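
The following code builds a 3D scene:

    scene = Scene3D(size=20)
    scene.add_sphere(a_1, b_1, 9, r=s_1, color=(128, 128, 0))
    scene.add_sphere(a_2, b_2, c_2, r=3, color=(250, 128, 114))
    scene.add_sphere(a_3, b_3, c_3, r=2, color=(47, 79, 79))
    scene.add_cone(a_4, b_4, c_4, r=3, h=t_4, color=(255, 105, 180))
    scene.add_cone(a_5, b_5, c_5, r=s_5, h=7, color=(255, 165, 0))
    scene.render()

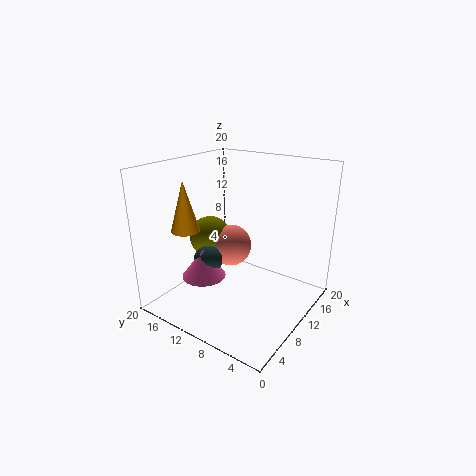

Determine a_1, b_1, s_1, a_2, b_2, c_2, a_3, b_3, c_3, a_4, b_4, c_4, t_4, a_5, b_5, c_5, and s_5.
a_1 = 10
b_1 = 15
s_1 = 3
a_2 = 11
b_2 = 12
c_2 = 8
a_3 = 7
b_3 = 13
c_3 = 7
a_4 = 6
b_4 = 13
c_4 = 5
t_4 = 4
a_5 = 6
b_5 = 16
c_5 = 11
s_5 = 2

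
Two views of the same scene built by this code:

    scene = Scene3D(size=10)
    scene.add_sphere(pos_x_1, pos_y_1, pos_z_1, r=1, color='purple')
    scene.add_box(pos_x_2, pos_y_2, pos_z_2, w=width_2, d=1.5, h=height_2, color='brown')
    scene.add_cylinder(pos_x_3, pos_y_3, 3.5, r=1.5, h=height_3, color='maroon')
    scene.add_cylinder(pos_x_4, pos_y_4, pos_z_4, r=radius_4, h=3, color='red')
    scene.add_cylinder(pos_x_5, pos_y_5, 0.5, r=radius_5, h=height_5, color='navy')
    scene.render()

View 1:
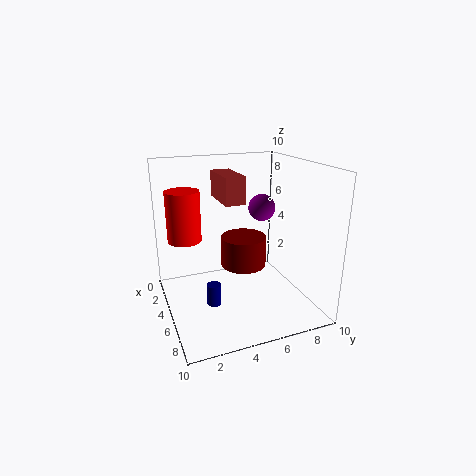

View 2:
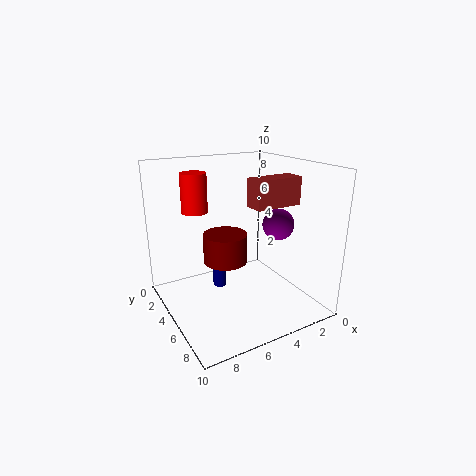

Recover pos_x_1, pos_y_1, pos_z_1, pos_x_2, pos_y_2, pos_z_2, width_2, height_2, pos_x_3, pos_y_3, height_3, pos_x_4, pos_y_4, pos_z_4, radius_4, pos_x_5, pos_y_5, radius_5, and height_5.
pos_x_1 = 3.5
pos_y_1 = 7.5
pos_z_1 = 6.5
pos_x_2 = 0.5
pos_y_2 = 4.5
pos_z_2 = 7
width_2 = 3.5
height_2 = 2
pos_x_3 = 6
pos_y_3 = 5
height_3 = 2
pos_x_4 = 6.5
pos_y_4 = 1
pos_z_4 = 6
radius_4 = 1
pos_x_5 = 5.5
pos_y_5 = 3
radius_5 = 0.5
height_5 = 1.5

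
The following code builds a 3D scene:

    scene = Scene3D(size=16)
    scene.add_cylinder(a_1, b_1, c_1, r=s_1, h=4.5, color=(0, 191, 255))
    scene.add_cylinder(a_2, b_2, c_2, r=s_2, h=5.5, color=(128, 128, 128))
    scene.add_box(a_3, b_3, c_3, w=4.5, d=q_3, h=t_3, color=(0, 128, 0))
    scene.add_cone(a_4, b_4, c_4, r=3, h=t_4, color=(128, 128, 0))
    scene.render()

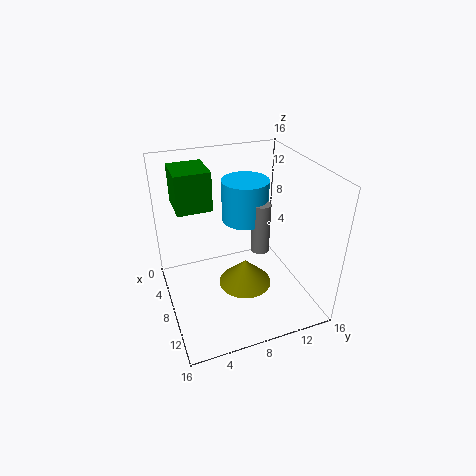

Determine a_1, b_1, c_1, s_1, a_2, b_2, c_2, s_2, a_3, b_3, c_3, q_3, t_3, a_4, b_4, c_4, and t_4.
a_1 = 7.5, b_1 = 9, c_1 = 10, s_1 = 2.5, a_2 = 9.5, b_2 = 10, c_2 = 7, s_2 = 1, a_3 = 1, b_3 = 2, c_3 = 10.5, q_3 = 4, t_3 = 4.5, a_4 = 9, b_4 = 8.5, c_4 = 2.5, t_4 = 3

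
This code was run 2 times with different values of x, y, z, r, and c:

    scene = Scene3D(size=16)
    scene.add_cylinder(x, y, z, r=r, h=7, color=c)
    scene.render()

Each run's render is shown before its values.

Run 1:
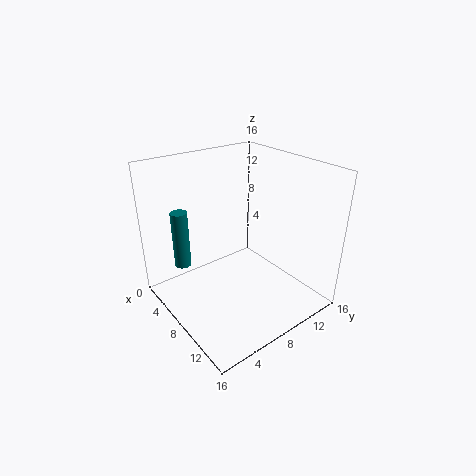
x = 2, y = 4, z = 3, r = 1, c = 'teal'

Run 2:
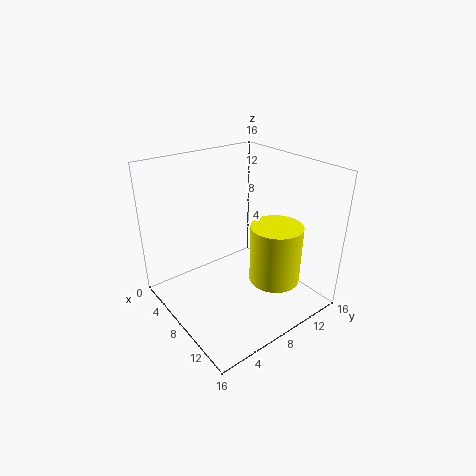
x = 10, y = 12, z = 2, r = 3, c = 'yellow'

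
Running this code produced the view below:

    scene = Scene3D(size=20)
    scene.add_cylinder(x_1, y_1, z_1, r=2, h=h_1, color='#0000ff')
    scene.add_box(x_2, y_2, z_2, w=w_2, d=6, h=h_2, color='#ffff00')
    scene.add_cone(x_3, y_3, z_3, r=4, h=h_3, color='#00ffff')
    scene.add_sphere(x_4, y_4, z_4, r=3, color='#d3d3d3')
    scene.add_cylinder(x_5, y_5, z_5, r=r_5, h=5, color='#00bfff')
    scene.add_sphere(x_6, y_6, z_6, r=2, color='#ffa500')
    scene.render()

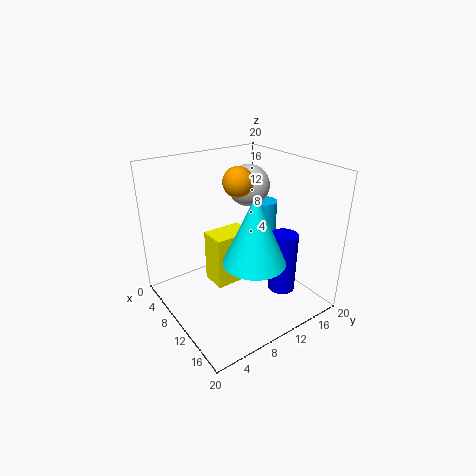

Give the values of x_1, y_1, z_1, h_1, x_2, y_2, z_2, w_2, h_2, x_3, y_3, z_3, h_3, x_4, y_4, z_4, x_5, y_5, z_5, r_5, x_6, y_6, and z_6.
x_1 = 13; y_1 = 16; z_1 = 1; h_1 = 9; x_2 = 4; y_2 = 8; z_2 = 1; w_2 = 4; h_2 = 8; x_3 = 15; y_3 = 9; z_3 = 9; h_3 = 9; x_4 = 7; y_4 = 14; z_4 = 16; x_5 = 7; y_5 = 17; z_5 = 8; r_5 = 2; x_6 = 10; y_6 = 10; z_6 = 18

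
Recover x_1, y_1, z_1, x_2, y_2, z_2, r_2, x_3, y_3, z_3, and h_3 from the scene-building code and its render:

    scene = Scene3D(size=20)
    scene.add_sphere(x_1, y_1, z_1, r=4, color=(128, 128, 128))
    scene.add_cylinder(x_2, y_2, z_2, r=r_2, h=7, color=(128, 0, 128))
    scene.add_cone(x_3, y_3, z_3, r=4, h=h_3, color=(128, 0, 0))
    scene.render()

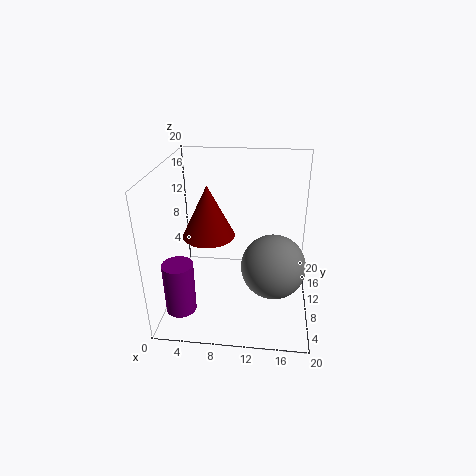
x_1 = 15, y_1 = 5, z_1 = 9, x_2 = 3, y_2 = 4, z_2 = 2, r_2 = 2, x_3 = 5, y_3 = 14, z_3 = 8, h_3 = 8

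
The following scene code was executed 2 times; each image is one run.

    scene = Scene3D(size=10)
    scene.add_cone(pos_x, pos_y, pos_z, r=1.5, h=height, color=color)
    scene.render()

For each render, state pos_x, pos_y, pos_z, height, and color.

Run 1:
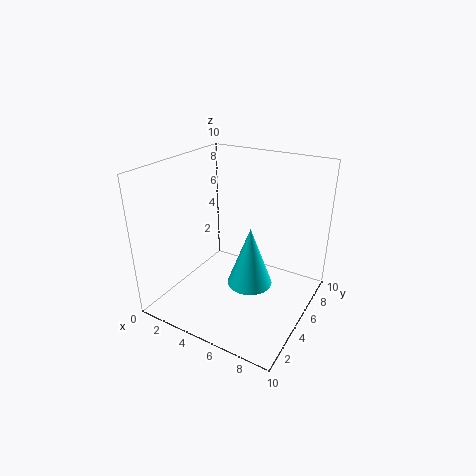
pos_x = 6.5, pos_y = 4, pos_z = 2.5, height = 4, color = 'cyan'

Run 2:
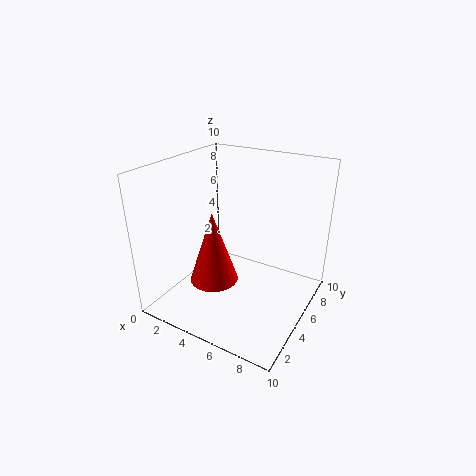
pos_x = 5, pos_y = 2, pos_z = 3.5, height = 4.5, color = 'red'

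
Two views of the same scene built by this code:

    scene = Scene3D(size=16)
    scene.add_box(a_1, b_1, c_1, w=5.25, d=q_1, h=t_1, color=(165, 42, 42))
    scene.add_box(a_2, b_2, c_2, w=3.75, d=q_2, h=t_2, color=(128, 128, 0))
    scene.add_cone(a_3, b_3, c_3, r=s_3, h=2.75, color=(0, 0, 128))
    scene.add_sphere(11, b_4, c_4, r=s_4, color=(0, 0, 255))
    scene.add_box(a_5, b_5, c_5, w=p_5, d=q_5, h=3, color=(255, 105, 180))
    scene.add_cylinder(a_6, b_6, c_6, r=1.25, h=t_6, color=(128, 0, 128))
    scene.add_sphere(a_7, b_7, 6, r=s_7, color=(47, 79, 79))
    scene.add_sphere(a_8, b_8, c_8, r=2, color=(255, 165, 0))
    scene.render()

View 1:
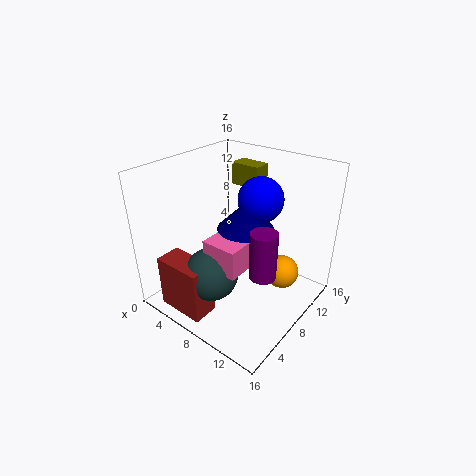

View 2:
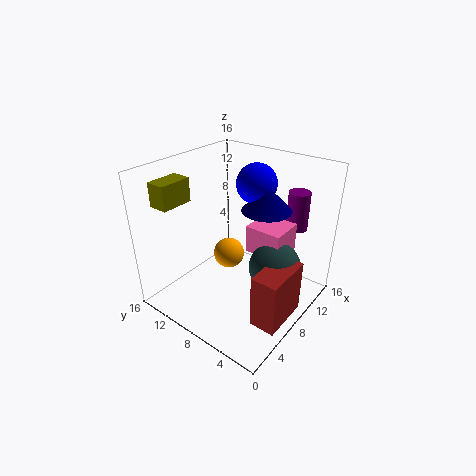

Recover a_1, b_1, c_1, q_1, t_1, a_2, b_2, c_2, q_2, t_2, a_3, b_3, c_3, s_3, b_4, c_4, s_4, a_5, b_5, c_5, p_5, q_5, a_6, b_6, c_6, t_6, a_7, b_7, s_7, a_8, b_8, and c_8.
a_1 = 3.5
b_1 = 0.25
c_1 = 1.75
q_1 = 2.75
t_1 = 5.75
a_2 = 2.75
b_2 = 13.5
c_2 = 11.5
q_2 = 2.25
t_2 = 2.75
a_3 = 10.5
b_3 = 6
c_3 = 11
s_3 = 2.75
b_4 = 7.75
c_4 = 13.5
s_4 = 2.25
a_5 = 7.75
b_5 = 2.75
c_5 = 7
p_5 = 3.75
q_5 = 4
a_6 = 14
b_6 = 4
c_6 = 8
t_6 = 4.5
a_7 = 8.25
b_7 = 3.25
s_7 = 2.75
a_8 = 11.5
b_8 = 12.25
c_8 = 2.5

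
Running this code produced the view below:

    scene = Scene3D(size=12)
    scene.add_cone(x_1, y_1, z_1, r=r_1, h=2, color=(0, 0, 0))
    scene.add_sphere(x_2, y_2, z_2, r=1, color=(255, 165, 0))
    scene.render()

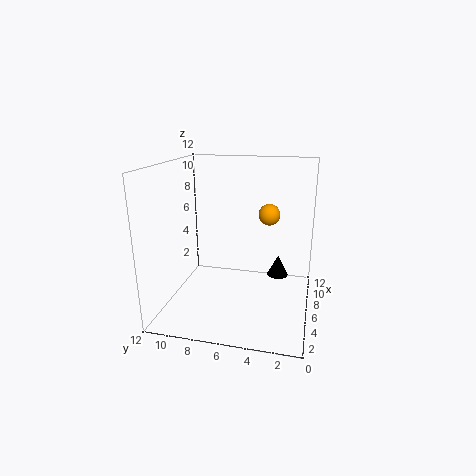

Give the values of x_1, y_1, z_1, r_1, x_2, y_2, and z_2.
x_1 = 10; y_1 = 3; z_1 = 1; r_1 = 1; x_2 = 10; y_2 = 4; z_2 = 7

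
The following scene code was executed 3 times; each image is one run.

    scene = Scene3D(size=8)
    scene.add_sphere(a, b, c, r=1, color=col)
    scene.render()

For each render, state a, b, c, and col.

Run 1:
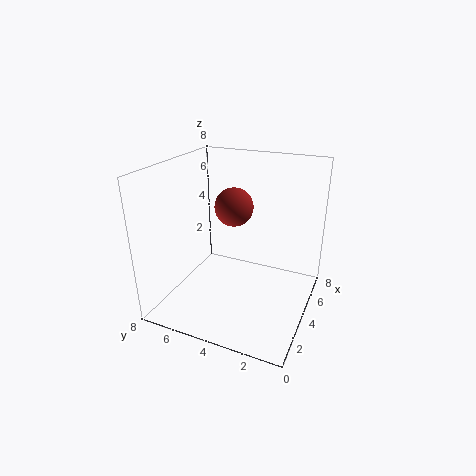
a = 3.5, b = 4, c = 6, col = 'brown'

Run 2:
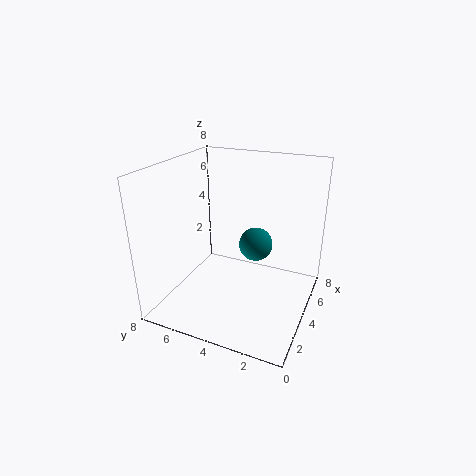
a = 5.5, b = 3.5, c = 3, col = 'teal'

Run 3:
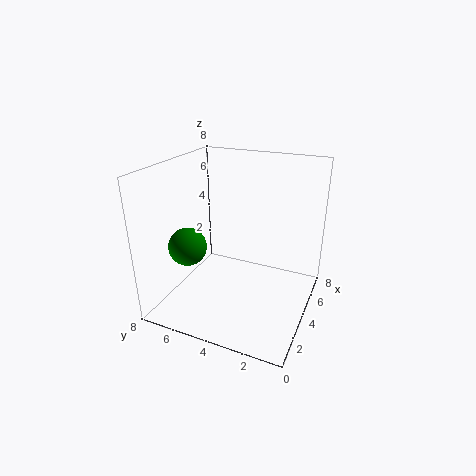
a = 2, b = 6, c = 4, col = 'green'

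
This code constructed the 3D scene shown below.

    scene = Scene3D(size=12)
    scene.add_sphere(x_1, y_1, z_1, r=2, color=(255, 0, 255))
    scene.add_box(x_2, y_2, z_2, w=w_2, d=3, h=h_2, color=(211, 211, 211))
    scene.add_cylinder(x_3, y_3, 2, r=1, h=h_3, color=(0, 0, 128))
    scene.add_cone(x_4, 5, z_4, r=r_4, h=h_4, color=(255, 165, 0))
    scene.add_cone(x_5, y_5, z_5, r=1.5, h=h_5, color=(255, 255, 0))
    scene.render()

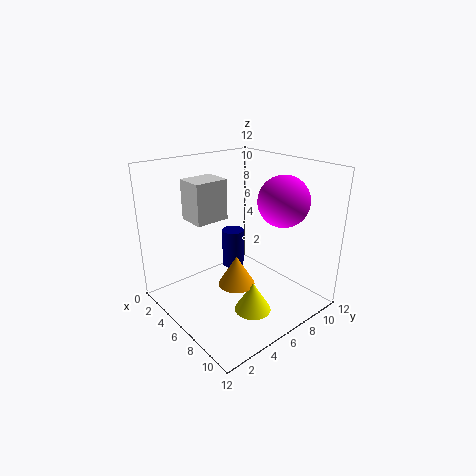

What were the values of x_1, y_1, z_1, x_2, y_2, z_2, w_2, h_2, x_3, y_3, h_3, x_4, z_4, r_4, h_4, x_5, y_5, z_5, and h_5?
x_1 = 9; y_1 = 8; z_1 = 9.5; x_2 = 1.5; y_2 = 3.5; z_2 = 7; w_2 = 2.5; h_2 = 3.5; x_3 = 3.5; y_3 = 7.5; h_3 = 3.5; x_4 = 7; z_4 = 2.5; r_4 = 1.5; h_4 = 2.5; x_5 = 8.5; y_5 = 5.5; z_5 = 0.5; h_5 = 2.5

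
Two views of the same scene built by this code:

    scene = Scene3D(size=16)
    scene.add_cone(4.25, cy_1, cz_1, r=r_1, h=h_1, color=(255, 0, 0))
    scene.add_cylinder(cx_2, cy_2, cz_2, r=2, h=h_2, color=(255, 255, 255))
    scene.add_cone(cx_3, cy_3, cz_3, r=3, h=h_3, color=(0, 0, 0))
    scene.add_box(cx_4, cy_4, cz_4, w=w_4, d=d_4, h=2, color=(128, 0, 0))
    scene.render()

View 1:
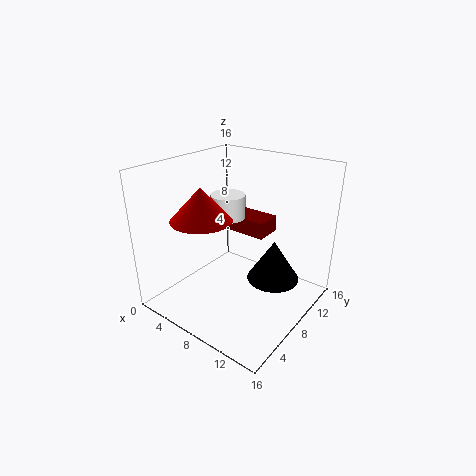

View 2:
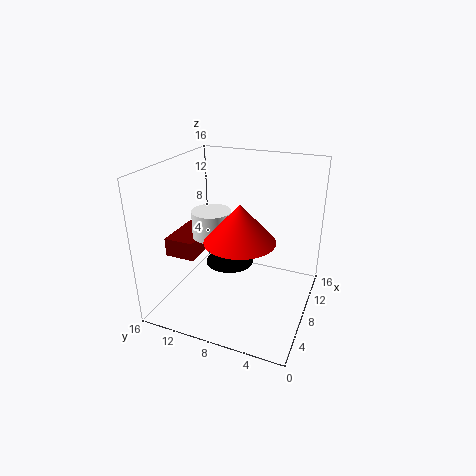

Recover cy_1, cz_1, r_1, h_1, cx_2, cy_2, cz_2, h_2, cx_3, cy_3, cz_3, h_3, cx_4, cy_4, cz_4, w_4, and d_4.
cy_1 = 6.25; cz_1 = 9.75; r_1 = 3.5; h_1 = 3.75; cx_2 = 5.25; cy_2 = 9.75; cz_2 = 9.25; h_2 = 2.75; cx_3 = 11.25; cy_3 = 10.5; cz_3 = 2.75; h_3 = 4.75; cx_4 = 3.5; cy_4 = 11.25; cz_4 = 6.75; w_4 = 5.5; d_4 = 3.25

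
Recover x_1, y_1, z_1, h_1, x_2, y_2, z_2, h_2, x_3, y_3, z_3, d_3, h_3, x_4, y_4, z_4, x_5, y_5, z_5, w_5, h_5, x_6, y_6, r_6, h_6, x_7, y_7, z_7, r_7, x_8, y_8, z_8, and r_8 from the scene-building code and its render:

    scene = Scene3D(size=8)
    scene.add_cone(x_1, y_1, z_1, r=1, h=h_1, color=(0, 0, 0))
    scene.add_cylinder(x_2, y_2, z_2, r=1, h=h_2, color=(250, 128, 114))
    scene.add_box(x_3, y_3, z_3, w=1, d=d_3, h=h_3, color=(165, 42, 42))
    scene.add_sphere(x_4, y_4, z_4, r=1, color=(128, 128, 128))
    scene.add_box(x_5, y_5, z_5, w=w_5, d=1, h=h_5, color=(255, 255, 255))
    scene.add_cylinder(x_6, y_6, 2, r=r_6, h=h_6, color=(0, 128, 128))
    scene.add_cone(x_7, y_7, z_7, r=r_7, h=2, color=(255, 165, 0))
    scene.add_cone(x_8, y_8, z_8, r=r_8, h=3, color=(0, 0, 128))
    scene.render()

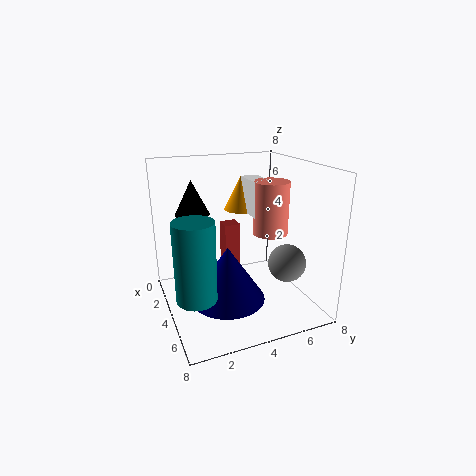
x_1 = 2, y_1 = 2, z_1 = 5, h_1 = 2, x_2 = 4, y_2 = 6, z_2 = 4, h_2 = 3, x_3 = 1, y_3 = 4, z_3 = 1, d_3 = 1, h_3 = 3, x_4 = 6, y_4 = 6, z_4 = 3, x_5 = 2, y_5 = 5, z_5 = 5, w_5 = 2, h_5 = 2, x_6 = 6, y_6 = 1, r_6 = 1, h_6 = 4, x_7 = 2, y_7 = 5, z_7 = 5, r_7 = 1, x_8 = 5, y_8 = 3, z_8 = 1, r_8 = 2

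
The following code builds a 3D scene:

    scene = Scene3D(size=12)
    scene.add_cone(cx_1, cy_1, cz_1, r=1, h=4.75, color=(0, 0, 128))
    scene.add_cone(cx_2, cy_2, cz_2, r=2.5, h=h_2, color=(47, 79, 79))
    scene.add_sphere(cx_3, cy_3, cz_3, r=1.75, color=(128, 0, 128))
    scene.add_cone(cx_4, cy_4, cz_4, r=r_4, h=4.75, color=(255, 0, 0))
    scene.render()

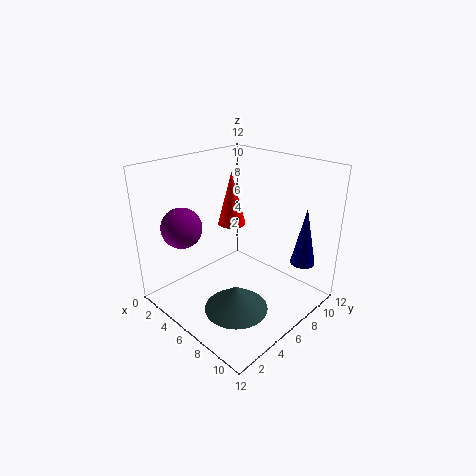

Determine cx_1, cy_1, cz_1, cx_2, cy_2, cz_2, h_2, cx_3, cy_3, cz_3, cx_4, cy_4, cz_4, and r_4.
cx_1 = 10.5, cy_1 = 9, cz_1 = 4.25, cx_2 = 8.25, cy_2 = 3.5, cz_2 = 1.5, h_2 = 2, cx_3 = 2, cy_3 = 3.25, cz_3 = 6.5, cx_4 = 3.5, cy_4 = 7.75, cz_4 = 6, r_4 = 1.25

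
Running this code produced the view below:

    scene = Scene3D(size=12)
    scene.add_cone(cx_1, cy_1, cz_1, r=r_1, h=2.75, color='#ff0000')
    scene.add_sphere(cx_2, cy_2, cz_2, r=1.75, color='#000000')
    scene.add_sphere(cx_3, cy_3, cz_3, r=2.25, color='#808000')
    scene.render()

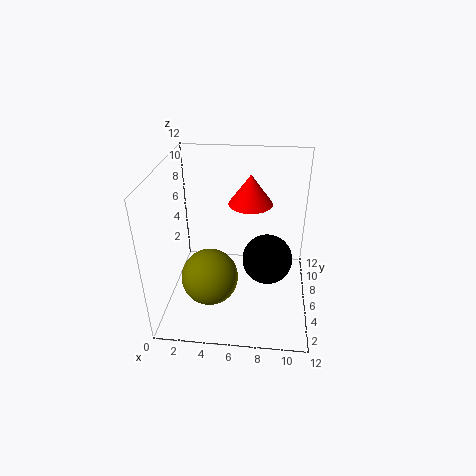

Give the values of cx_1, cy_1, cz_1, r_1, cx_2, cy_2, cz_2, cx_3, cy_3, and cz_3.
cx_1 = 6.75
cy_1 = 9.5
cz_1 = 7.5
r_1 = 2
cx_2 = 8.5
cy_2 = 2.25
cz_2 = 6.75
cx_3 = 4
cy_3 = 3.5
cz_3 = 3.75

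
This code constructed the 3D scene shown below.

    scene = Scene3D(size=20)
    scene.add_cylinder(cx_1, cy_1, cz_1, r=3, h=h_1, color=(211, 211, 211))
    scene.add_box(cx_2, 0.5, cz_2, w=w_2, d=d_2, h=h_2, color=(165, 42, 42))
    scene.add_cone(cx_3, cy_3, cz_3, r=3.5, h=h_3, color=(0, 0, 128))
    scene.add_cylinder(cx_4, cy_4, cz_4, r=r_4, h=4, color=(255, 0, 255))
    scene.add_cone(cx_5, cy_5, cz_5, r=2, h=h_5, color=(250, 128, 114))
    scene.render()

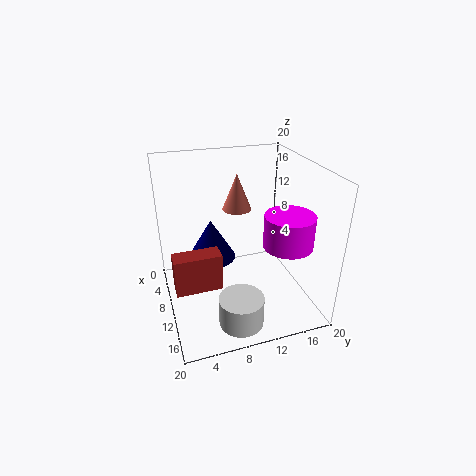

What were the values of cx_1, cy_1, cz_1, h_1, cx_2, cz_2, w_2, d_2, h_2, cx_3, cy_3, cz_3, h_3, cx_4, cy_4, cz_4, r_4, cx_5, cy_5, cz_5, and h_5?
cx_1 = 16, cy_1 = 8.5, cz_1 = 0.5, h_1 = 4, cx_2 = 12, cz_2 = 5.5, w_2 = 2.5, d_2 = 6, h_2 = 5, cx_3 = 6.5, cy_3 = 7, cz_3 = 5.5, h_3 = 6, cx_4 = 17, cy_4 = 14, cz_4 = 12, r_4 = 3, cx_5 = 8, cy_5 = 10.5, cz_5 = 13.5, h_5 = 5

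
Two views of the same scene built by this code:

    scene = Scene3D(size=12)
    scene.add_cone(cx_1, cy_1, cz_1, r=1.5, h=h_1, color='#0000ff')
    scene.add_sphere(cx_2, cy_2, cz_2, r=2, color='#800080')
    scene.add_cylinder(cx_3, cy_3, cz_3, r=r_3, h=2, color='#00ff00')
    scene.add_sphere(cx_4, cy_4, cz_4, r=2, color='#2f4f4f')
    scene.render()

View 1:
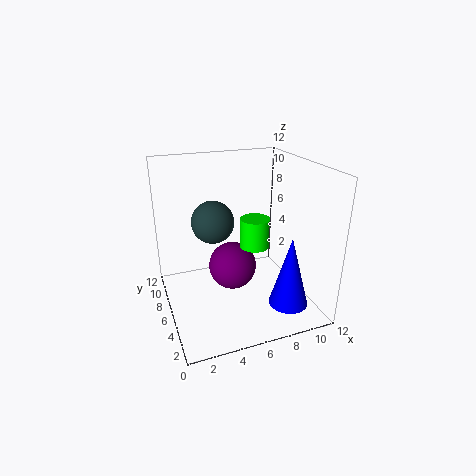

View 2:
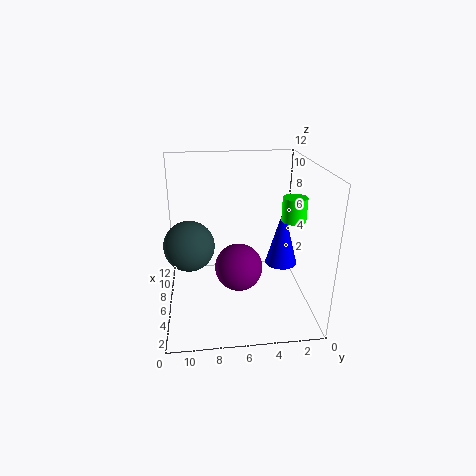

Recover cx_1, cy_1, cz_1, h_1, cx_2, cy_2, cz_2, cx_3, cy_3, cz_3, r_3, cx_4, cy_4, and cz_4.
cx_1 = 8.5
cy_1 = 1.5
cz_1 = 2
h_1 = 5.5
cx_2 = 5.5
cy_2 = 6
cz_2 = 3.5
cx_3 = 5.5
cy_3 = 1.5
cz_3 = 7.5
r_3 = 1
cx_4 = 5
cy_4 = 10
cz_4 = 6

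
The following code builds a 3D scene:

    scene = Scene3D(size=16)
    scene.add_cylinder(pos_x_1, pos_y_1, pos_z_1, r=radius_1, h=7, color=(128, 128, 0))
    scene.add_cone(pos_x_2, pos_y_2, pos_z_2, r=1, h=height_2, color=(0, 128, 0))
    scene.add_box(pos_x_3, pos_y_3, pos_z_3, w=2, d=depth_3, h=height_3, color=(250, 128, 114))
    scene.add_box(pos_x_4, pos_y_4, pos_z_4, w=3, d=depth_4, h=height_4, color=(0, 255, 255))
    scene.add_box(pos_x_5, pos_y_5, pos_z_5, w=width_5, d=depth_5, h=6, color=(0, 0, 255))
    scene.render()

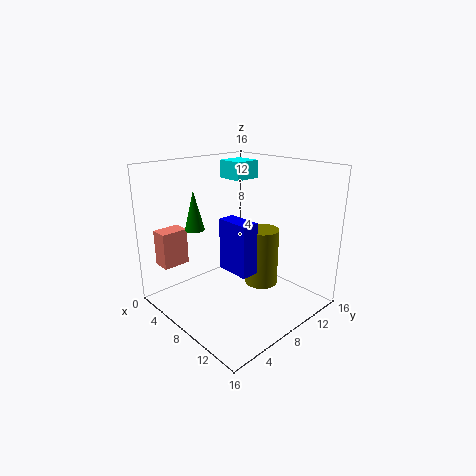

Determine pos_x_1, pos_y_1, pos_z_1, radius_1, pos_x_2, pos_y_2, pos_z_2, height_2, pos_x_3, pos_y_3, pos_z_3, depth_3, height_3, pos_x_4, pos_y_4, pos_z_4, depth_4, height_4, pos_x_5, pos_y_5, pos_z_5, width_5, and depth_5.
pos_x_1 = 8
pos_y_1 = 12
pos_z_1 = 1
radius_1 = 2
pos_x_2 = 7
pos_y_2 = 3
pos_z_2 = 10
height_2 = 4
pos_x_3 = 2
pos_y_3 = 1
pos_z_3 = 5
depth_3 = 3
height_3 = 4
pos_x_4 = 4
pos_y_4 = 9
pos_z_4 = 14
depth_4 = 3
height_4 = 2
pos_x_5 = 6
pos_y_5 = 7
pos_z_5 = 4
width_5 = 4
depth_5 = 2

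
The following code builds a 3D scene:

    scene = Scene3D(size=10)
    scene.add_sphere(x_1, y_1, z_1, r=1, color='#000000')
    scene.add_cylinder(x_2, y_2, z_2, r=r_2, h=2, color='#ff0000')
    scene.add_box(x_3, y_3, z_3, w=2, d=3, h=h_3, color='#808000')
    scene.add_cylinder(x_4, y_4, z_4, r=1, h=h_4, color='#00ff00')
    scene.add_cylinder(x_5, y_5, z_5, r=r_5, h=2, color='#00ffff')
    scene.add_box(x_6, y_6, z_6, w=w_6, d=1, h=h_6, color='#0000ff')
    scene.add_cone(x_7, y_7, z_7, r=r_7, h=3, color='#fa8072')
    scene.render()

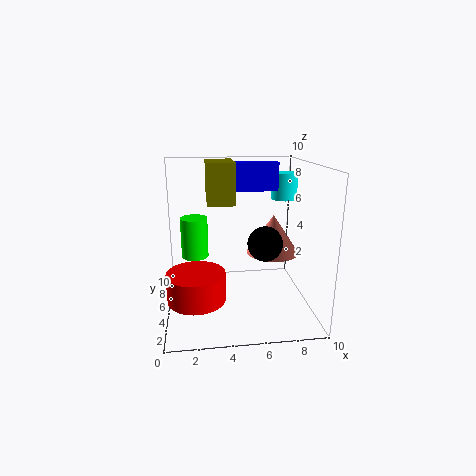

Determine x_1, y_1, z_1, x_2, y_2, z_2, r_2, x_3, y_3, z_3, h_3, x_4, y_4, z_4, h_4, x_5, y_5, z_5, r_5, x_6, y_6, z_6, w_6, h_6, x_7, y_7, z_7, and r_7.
x_1 = 6; y_1 = 1; z_1 = 6; x_2 = 2; y_2 = 4; z_2 = 1; r_2 = 2; x_3 = 3; y_3 = 6; z_3 = 7; h_3 = 3; x_4 = 2; y_4 = 7; z_4 = 3; h_4 = 3; x_5 = 9; y_5 = 8; z_5 = 7; r_5 = 1; x_6 = 5; y_6 = 6; z_6 = 8; w_6 = 3; h_6 = 2; x_7 = 8; y_7 = 7; z_7 = 3; r_7 = 2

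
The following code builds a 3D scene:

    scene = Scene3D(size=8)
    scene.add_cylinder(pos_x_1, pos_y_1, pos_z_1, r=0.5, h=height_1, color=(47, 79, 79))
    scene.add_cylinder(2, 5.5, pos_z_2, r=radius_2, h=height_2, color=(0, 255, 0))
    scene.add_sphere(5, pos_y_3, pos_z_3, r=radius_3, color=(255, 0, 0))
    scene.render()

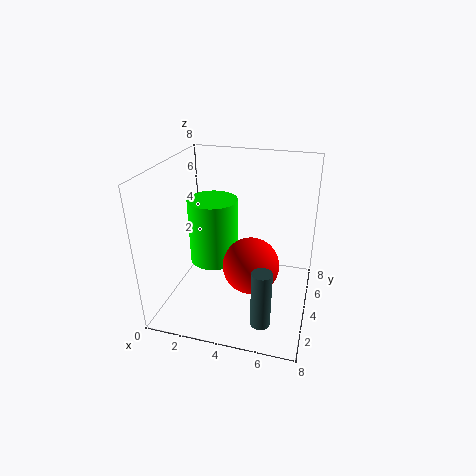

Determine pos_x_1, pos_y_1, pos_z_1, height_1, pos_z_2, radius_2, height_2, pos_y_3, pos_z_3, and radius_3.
pos_x_1 = 6
pos_y_1 = 1
pos_z_1 = 1
height_1 = 3
pos_z_2 = 1.5
radius_2 = 1.5
height_2 = 4
pos_y_3 = 3
pos_z_3 = 3
radius_3 = 1.5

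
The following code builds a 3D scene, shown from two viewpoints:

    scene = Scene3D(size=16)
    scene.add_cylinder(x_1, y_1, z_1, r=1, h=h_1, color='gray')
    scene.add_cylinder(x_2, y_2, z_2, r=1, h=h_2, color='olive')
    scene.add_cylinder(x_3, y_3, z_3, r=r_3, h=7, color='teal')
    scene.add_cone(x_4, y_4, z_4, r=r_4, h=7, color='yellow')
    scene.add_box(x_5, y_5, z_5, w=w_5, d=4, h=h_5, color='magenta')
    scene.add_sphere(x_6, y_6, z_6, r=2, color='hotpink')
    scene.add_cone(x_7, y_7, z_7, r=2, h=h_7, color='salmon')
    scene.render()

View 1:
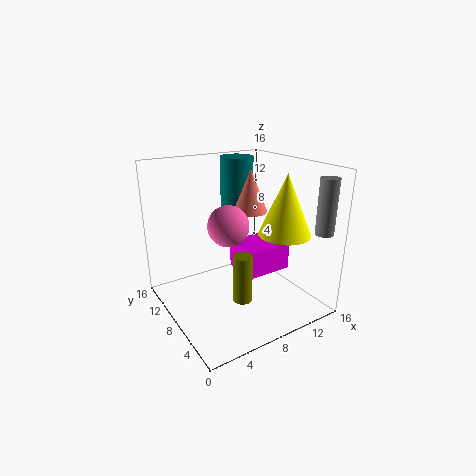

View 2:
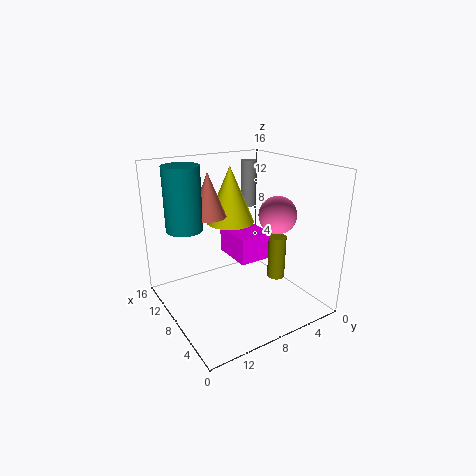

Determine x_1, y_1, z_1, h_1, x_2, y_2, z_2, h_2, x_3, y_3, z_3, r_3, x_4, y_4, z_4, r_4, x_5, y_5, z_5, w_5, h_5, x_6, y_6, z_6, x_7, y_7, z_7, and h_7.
x_1 = 15
y_1 = 2
z_1 = 9
h_1 = 6
x_2 = 6
y_2 = 4
z_2 = 3
h_2 = 5
x_3 = 11
y_3 = 13
z_3 = 9
r_3 = 2
x_4 = 13
y_4 = 6
z_4 = 8
r_4 = 3
x_5 = 7
y_5 = 4
z_5 = 5
w_5 = 5
h_5 = 3
x_6 = 5
y_6 = 5
z_6 = 11
x_7 = 11
y_7 = 10
z_7 = 10
h_7 = 5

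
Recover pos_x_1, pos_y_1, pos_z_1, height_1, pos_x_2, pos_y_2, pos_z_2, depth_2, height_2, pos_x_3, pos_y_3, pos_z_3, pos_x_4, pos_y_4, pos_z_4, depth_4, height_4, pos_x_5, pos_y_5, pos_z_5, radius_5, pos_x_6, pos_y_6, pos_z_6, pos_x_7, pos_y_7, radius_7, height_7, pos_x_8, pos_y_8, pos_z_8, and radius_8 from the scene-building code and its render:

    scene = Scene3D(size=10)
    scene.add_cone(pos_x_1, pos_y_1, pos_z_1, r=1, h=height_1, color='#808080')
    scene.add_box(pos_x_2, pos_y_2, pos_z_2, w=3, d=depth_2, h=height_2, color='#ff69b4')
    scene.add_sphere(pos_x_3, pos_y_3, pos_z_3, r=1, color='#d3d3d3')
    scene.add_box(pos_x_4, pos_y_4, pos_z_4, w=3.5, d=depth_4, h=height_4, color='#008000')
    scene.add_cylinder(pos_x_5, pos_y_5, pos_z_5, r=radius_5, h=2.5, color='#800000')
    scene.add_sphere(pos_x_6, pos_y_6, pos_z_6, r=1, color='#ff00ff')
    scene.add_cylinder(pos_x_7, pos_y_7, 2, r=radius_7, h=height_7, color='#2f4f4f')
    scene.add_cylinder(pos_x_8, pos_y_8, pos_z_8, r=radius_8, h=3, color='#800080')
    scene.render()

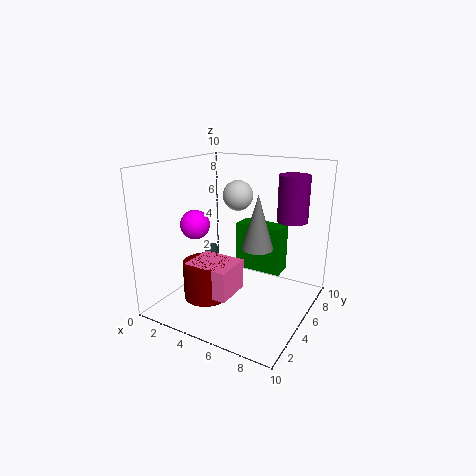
pos_x_1 = 7; pos_y_1 = 4; pos_z_1 = 5; height_1 = 3.5; pos_x_2 = 3; pos_y_2 = 1.5; pos_z_2 = 2; depth_2 = 2.5; height_2 = 2; pos_x_3 = 5; pos_y_3 = 5; pos_z_3 = 8; pos_x_4 = 4; pos_y_4 = 6.5; pos_z_4 = 2; depth_4 = 1.5; height_4 = 3.5; pos_x_5 = 4; pos_y_5 = 2.5; pos_z_5 = 1.5; radius_5 = 1.5; pos_x_6 = 2.5; pos_y_6 = 3.5; pos_z_6 = 6; pos_x_7 = 2; pos_y_7 = 6; radius_7 = 0.5; height_7 = 1.5; pos_x_8 = 8.5; pos_y_8 = 6; pos_z_8 = 6.5; radius_8 = 1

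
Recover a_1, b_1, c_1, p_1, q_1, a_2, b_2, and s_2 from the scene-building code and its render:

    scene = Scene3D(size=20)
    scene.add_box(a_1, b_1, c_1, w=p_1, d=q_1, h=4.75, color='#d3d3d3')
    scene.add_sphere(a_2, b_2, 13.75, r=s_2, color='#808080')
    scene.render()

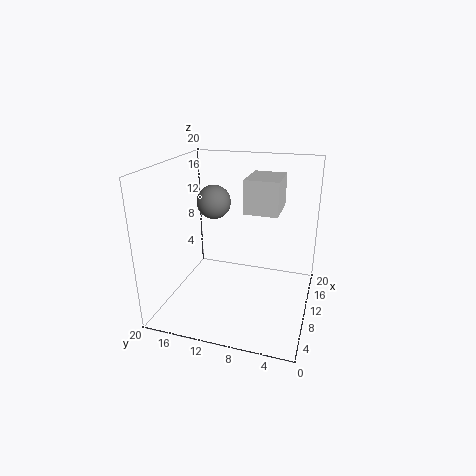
a_1 = 10.75; b_1 = 4.75; c_1 = 13.25; p_1 = 6; q_1 = 4.75; a_2 = 13.25; b_2 = 14.75; s_2 = 2.5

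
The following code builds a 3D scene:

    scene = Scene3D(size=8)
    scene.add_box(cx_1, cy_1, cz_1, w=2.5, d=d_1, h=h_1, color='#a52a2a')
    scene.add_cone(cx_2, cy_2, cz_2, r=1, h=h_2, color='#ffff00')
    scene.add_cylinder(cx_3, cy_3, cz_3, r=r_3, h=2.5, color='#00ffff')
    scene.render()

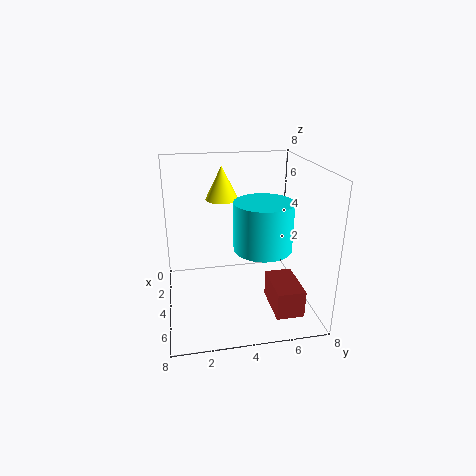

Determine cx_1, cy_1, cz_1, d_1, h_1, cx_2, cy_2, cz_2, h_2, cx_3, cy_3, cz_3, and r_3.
cx_1 = 4.5
cy_1 = 5.5
cz_1 = 0.5
d_1 = 1.5
h_1 = 1.5
cx_2 = 1.5
cy_2 = 3.5
cz_2 = 5.5
h_2 = 2
cx_3 = 5.5
cy_3 = 5
cz_3 = 4
r_3 = 1.5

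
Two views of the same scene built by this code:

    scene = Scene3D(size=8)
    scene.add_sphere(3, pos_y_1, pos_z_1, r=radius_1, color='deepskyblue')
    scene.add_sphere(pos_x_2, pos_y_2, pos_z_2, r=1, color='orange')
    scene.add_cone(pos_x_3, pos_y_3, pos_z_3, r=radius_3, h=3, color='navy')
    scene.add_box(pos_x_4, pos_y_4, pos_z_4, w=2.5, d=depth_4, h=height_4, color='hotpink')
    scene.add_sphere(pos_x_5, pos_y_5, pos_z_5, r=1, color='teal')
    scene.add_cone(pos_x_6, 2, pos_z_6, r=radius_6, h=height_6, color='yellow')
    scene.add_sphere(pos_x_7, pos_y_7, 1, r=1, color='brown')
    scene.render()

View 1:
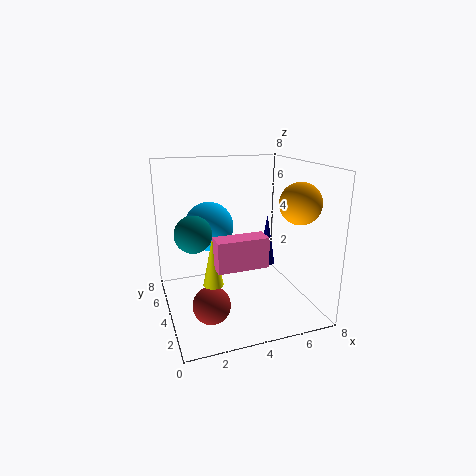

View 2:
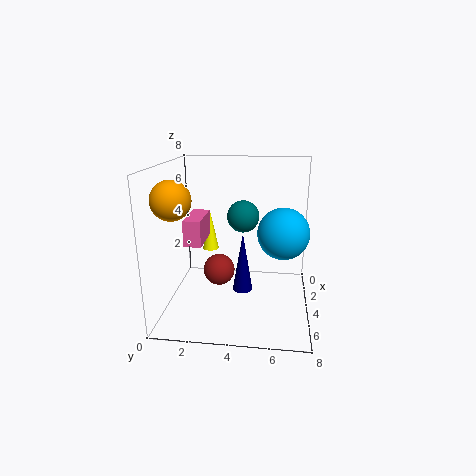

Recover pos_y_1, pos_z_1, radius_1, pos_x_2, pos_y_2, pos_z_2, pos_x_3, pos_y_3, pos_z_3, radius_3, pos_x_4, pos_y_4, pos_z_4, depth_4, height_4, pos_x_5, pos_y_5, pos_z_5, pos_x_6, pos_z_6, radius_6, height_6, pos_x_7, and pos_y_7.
pos_y_1 = 6.5, pos_z_1 = 4, radius_1 = 1.5, pos_x_2 = 6, pos_y_2 = 1, pos_z_2 = 6.5, pos_x_3 = 6, pos_y_3 = 4.5, pos_z_3 = 2, radius_3 = 0.5, pos_x_4 = 2, pos_y_4 = 1, pos_z_4 = 3.5, depth_4 = 1, height_4 = 1.5, pos_x_5 = 1.5, pos_y_5 = 4, pos_z_5 = 4.5, pos_x_6 = 2, pos_z_6 = 2.5, radius_6 = 0.5, height_6 = 2.5, pos_x_7 = 2, pos_y_7 = 2.5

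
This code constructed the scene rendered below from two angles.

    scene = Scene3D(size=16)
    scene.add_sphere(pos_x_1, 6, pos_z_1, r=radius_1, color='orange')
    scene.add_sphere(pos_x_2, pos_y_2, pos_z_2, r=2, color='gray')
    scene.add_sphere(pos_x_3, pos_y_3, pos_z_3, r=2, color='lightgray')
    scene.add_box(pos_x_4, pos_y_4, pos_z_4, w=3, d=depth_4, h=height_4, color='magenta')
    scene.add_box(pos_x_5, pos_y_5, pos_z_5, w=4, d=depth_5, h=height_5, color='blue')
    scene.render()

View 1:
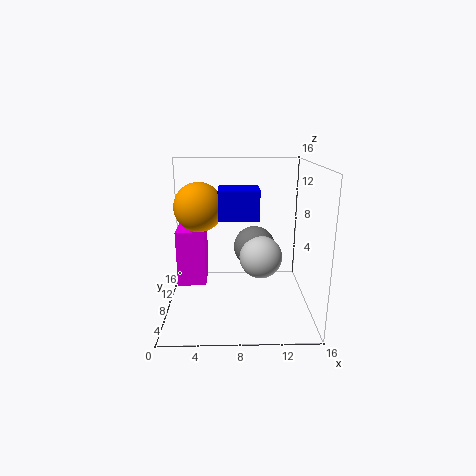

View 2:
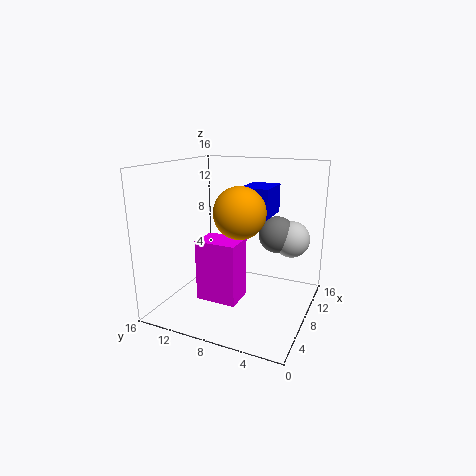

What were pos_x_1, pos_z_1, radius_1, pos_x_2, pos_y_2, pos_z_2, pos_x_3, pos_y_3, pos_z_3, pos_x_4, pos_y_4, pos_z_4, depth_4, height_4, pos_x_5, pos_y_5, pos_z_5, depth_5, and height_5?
pos_x_1 = 4, pos_z_1 = 12, radius_1 = 2.5, pos_x_2 = 9.5, pos_y_2 = 4, pos_z_2 = 8.5, pos_x_3 = 10, pos_y_3 = 2.5, pos_z_3 = 8, pos_x_4 = 1.5, pos_y_4 = 5.5, pos_z_4 = 3.5, depth_4 = 4, height_4 = 6, pos_x_5 = 6, pos_y_5 = 4, pos_z_5 = 11, depth_5 = 3, height_5 = 3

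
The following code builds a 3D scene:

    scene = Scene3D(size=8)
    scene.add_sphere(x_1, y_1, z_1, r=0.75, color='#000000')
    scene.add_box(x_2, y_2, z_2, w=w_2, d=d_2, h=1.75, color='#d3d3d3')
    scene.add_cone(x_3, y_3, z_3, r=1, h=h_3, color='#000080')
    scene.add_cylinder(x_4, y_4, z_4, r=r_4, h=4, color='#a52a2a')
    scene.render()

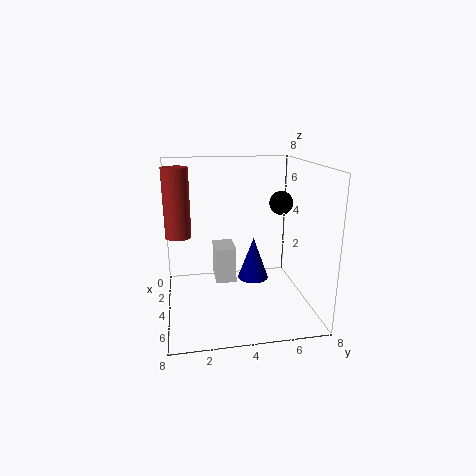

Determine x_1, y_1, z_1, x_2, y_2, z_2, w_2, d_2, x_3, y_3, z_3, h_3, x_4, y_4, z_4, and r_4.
x_1 = 1.5; y_1 = 7.25; z_1 = 5.25; x_2 = 4.75; y_2 = 2.5; z_2 = 2.5; w_2 = 1.5; d_2 = 1; x_3 = 1.5; y_3 = 5.5; z_3 = 0.25; h_3 = 2.75; x_4 = 2.5; y_4 = 0.75; z_4 = 3.75; r_4 = 0.75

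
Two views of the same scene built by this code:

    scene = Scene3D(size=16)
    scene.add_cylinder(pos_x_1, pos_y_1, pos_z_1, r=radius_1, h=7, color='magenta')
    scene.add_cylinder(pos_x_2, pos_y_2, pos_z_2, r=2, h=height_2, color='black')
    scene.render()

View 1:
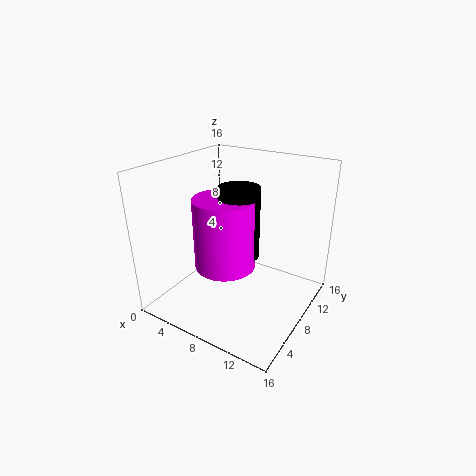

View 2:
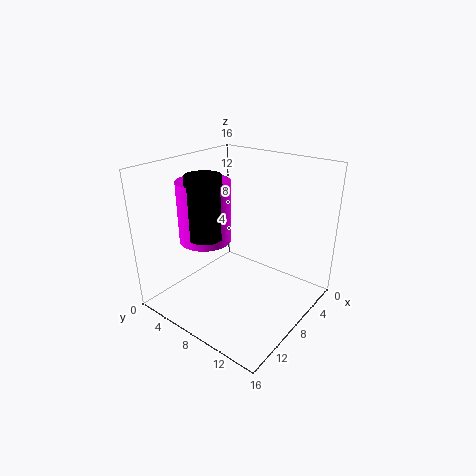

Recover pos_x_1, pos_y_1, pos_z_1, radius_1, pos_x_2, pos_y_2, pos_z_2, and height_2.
pos_x_1 = 9; pos_y_1 = 4; pos_z_1 = 7; radius_1 = 3; pos_x_2 = 10; pos_y_2 = 5; pos_z_2 = 8; height_2 = 7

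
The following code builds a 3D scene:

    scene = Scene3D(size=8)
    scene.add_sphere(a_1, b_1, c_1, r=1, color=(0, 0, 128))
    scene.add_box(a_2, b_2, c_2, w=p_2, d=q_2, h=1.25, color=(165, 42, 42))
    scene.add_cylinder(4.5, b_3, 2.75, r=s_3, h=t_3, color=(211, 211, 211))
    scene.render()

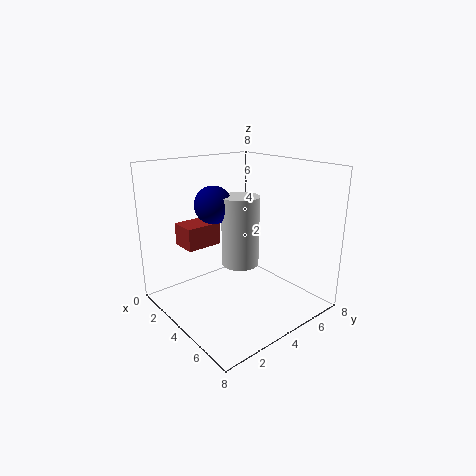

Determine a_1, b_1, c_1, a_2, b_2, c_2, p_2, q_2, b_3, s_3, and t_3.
a_1 = 3.5
b_1 = 2.75
c_1 = 6
a_2 = 1.5
b_2 = 1.5
c_2 = 3.5
p_2 = 1.5
q_2 = 2
b_3 = 3.75
s_3 = 1
t_3 = 3.75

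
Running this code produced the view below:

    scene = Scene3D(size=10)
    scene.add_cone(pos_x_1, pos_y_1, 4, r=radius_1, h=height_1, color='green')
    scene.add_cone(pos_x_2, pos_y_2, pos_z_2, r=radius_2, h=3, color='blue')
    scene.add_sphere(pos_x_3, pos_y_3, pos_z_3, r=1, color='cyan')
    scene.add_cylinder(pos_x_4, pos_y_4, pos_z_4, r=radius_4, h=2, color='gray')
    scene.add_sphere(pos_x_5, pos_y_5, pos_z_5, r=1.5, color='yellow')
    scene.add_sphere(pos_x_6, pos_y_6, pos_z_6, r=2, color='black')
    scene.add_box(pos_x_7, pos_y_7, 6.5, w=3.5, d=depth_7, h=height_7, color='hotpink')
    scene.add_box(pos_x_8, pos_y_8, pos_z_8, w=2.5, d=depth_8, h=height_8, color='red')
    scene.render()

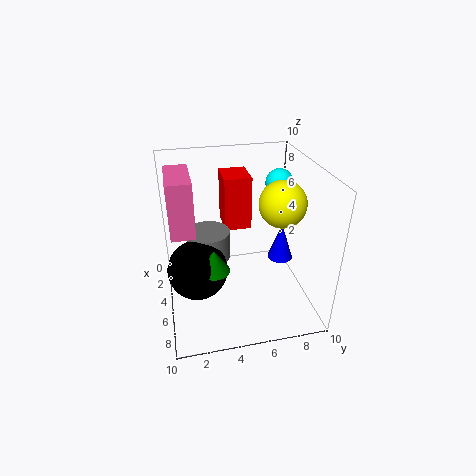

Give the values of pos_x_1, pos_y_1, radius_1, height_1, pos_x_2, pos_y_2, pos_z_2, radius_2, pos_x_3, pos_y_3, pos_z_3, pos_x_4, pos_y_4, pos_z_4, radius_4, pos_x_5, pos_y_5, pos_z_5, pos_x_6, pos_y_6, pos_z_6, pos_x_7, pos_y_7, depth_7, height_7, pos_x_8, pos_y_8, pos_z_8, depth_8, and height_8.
pos_x_1 = 7, pos_y_1 = 3, radius_1 = 1, height_1 = 1.5, pos_x_2 = 3, pos_y_2 = 9, pos_z_2 = 1.5, radius_2 = 1, pos_x_3 = 3, pos_y_3 = 8.5, pos_z_3 = 8, pos_x_4 = 4.5, pos_y_4 = 3, pos_z_4 = 3.5, radius_4 = 1.5, pos_x_5 = 6.5, pos_y_5 = 7.5, pos_z_5 = 8, pos_x_6 = 6, pos_y_6 = 2, pos_z_6 = 3.5, pos_x_7 = 3.5, pos_y_7 = 0.5, depth_7 = 1.5, height_7 = 3.5, pos_x_8 = 0.5, pos_y_8 = 4.5, pos_z_8 = 4.5, depth_8 = 2, height_8 = 4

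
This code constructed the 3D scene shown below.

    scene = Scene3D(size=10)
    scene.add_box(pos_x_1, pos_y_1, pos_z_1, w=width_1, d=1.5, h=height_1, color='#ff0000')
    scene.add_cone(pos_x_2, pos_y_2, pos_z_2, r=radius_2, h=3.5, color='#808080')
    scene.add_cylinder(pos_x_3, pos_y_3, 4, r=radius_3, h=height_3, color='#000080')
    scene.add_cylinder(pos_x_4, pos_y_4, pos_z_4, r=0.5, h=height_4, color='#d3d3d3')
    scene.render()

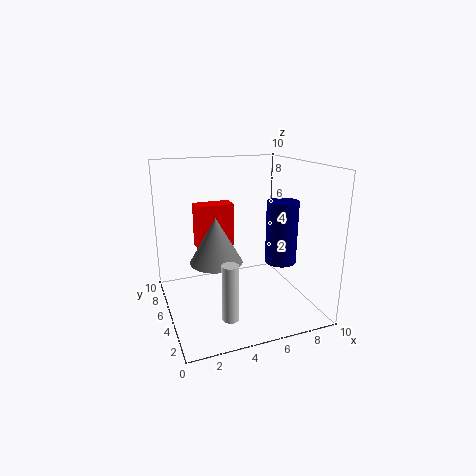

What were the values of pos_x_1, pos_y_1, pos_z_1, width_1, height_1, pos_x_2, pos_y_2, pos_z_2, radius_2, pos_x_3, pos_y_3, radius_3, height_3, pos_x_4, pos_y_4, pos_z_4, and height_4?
pos_x_1 = 3
pos_y_1 = 8.5
pos_z_1 = 3
width_1 = 3
height_1 = 3.5
pos_x_2 = 4
pos_y_2 = 7
pos_z_2 = 2.5
radius_2 = 2
pos_x_3 = 7
pos_y_3 = 2.5
radius_3 = 1
height_3 = 4
pos_x_4 = 3
pos_y_4 = 1
pos_z_4 = 1.5
height_4 = 3.5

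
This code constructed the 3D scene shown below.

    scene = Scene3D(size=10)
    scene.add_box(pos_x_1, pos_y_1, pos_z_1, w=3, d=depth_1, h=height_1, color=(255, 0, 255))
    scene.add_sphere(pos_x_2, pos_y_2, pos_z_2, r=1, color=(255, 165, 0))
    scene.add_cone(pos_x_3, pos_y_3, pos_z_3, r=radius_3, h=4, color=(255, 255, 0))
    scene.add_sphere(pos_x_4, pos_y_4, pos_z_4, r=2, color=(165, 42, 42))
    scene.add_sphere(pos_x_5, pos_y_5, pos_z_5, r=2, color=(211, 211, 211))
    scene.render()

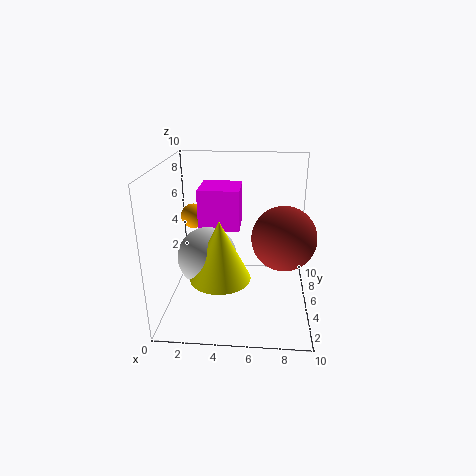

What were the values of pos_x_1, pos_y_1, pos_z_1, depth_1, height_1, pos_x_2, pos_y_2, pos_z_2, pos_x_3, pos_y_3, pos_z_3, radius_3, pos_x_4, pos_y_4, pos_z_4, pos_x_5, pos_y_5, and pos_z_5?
pos_x_1 = 2; pos_y_1 = 6; pos_z_1 = 5; depth_1 = 3; height_1 = 3; pos_x_2 = 1; pos_y_2 = 9; pos_z_2 = 5; pos_x_3 = 4; pos_y_3 = 3; pos_z_3 = 3; radius_3 = 2; pos_x_4 = 8; pos_y_4 = 3; pos_z_4 = 6; pos_x_5 = 3; pos_y_5 = 4; pos_z_5 = 4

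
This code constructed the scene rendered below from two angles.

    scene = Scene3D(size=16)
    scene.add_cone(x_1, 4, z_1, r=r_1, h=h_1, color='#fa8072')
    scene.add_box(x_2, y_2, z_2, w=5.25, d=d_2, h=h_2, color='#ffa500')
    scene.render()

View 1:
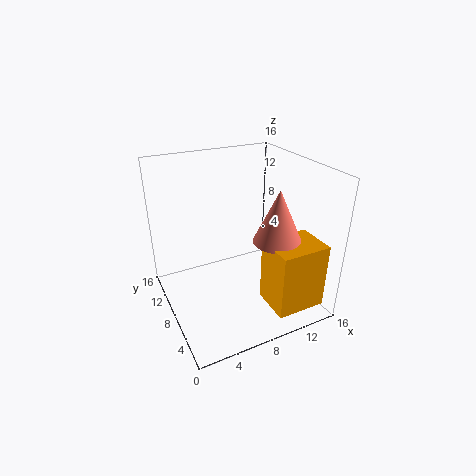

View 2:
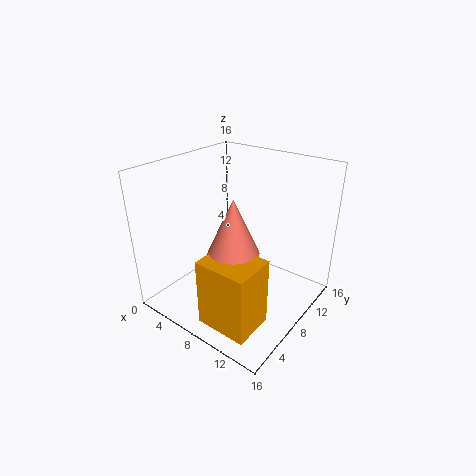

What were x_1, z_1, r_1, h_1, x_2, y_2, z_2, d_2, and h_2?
x_1 = 10.5, z_1 = 9, r_1 = 2.5, h_1 = 5.5, x_2 = 9, y_2 = 0.25, z_2 = 2.25, d_2 = 4.25, h_2 = 7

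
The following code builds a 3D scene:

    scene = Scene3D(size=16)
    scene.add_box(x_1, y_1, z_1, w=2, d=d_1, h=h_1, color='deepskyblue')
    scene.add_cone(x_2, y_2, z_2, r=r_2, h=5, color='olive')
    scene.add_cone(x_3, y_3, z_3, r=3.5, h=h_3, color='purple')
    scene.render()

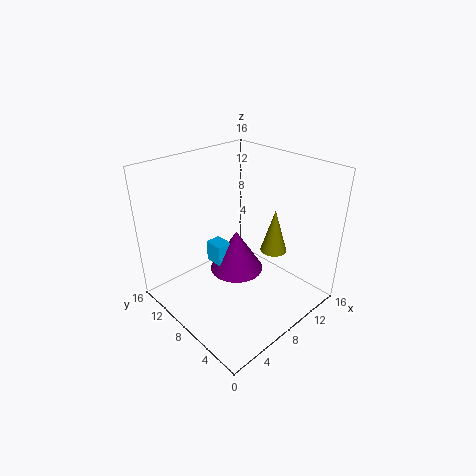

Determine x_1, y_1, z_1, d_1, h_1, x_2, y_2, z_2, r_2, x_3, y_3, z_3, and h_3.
x_1 = 8.5; y_1 = 12; z_1 = 1.75; d_1 = 2.5; h_1 = 2.75; x_2 = 11.5; y_2 = 5.75; z_2 = 6; r_2 = 1.5; x_3 = 11.25; y_3 = 11.75; z_3 = 0.5; h_3 = 5.5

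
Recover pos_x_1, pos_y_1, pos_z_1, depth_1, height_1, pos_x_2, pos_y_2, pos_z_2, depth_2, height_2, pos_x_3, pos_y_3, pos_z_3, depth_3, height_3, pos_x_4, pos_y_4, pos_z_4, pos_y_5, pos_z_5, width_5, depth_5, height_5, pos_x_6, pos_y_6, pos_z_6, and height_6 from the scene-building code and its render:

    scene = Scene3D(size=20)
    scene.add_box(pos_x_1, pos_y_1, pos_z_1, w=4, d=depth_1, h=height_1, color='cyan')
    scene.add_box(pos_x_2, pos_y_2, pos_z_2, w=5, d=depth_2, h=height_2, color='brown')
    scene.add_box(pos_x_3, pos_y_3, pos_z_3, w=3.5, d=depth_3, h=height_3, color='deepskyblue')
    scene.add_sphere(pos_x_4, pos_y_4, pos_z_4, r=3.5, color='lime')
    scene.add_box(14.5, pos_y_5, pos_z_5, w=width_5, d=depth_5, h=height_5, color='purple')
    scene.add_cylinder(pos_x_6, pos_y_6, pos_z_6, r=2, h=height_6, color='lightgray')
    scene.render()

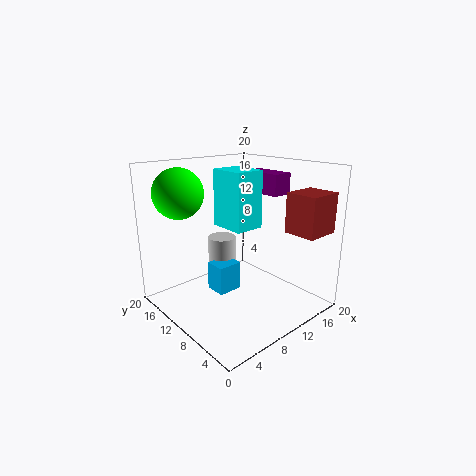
pos_x_1 = 7.5
pos_y_1 = 7
pos_z_1 = 12
depth_1 = 5
height_1 = 7.5
pos_x_2 = 14.5
pos_y_2 = 1
pos_z_2 = 11
depth_2 = 4.5
height_2 = 5.5
pos_x_3 = 6.5
pos_y_3 = 9.5
pos_z_3 = 2.5
depth_3 = 3
height_3 = 4
pos_x_4 = 4.5
pos_y_4 = 16
pos_z_4 = 16
pos_y_5 = 7.5
pos_z_5 = 15.5
width_5 = 3
depth_5 = 6
height_5 = 3
pos_x_6 = 9.5
pos_y_6 = 13
pos_z_6 = 2.5
height_6 = 7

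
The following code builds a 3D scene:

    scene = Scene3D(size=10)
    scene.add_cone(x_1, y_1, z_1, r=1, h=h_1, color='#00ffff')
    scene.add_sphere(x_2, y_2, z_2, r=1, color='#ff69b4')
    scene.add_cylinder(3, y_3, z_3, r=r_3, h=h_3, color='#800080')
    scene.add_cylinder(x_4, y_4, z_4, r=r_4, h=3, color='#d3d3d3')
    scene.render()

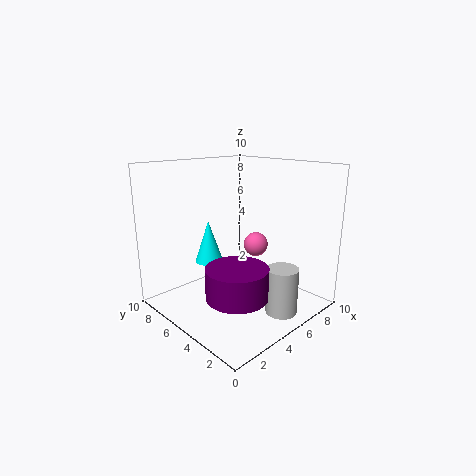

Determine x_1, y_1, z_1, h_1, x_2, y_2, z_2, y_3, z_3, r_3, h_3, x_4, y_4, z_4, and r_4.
x_1 = 4
y_1 = 7
z_1 = 3
h_1 = 3
x_2 = 9
y_2 = 7
z_2 = 3
y_3 = 3
z_3 = 2
r_3 = 2
h_3 = 2
x_4 = 5
y_4 = 1
z_4 = 1
r_4 = 1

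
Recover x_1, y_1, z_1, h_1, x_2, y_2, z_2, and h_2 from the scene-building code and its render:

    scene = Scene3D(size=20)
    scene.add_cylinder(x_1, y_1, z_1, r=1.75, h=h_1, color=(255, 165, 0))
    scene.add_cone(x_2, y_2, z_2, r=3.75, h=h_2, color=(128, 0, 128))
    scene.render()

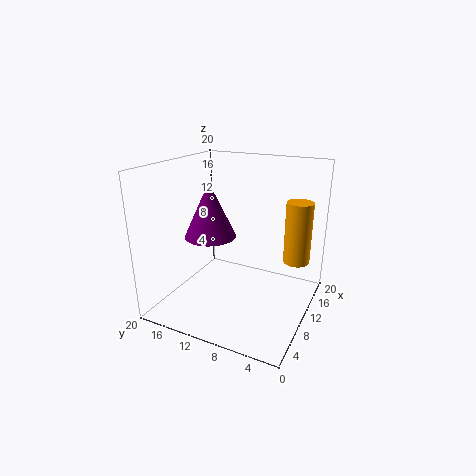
x_1 = 11.5
y_1 = 2
z_1 = 7.5
h_1 = 8.25
x_2 = 10.5
y_2 = 14.75
z_2 = 9.25
h_2 = 8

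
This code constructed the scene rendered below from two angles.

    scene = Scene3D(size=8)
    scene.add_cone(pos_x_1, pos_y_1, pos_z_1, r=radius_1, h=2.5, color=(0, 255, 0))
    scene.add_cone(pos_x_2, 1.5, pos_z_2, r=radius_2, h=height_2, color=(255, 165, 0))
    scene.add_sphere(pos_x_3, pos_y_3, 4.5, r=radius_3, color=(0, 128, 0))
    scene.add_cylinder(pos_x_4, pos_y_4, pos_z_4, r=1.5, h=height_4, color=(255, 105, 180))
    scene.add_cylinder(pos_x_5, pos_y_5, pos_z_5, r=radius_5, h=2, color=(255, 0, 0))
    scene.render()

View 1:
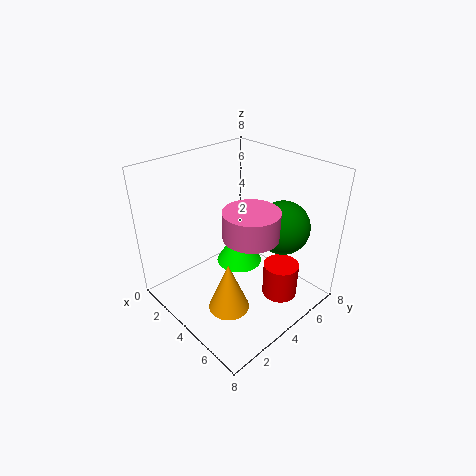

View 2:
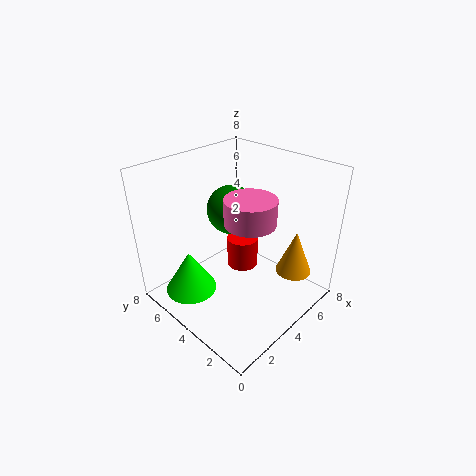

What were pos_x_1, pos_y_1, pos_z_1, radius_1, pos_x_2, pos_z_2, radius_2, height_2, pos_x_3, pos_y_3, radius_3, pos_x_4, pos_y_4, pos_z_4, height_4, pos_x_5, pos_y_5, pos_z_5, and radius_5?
pos_x_1 = 2
pos_y_1 = 6
pos_z_1 = 0.5
radius_1 = 1.5
pos_x_2 = 6
pos_z_2 = 2
radius_2 = 1
height_2 = 2.5
pos_x_3 = 5.5
pos_y_3 = 6
radius_3 = 1.5
pos_x_4 = 5
pos_y_4 = 4
pos_z_4 = 4.5
height_4 = 1.5
pos_x_5 = 6
pos_y_5 = 5.5
pos_z_5 = 0.5
radius_5 = 1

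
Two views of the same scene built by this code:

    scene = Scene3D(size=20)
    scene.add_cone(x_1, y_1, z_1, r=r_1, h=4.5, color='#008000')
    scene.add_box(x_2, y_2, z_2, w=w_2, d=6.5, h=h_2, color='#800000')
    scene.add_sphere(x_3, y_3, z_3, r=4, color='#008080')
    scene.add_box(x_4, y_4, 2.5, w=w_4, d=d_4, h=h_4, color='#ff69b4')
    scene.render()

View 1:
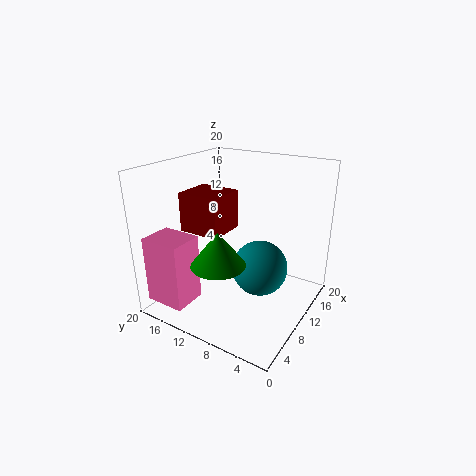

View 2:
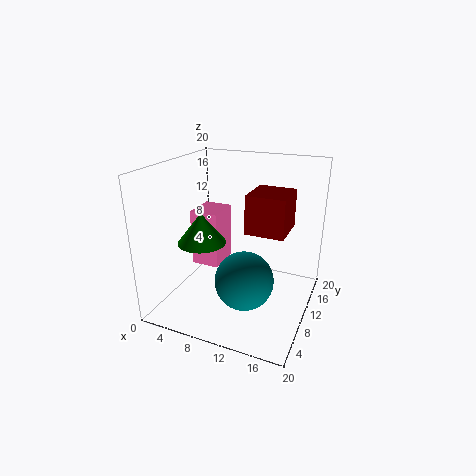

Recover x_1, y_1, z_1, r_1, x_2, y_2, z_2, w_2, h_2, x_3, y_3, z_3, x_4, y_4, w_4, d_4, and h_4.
x_1 = 4.5, y_1 = 9.5, z_1 = 8.5, r_1 = 3.5, x_2 = 9.5, y_2 = 13.5, z_2 = 9, w_2 = 6, h_2 = 6, x_3 = 12, y_3 = 7.5, z_3 = 5, x_4 = 0.5, y_4 = 13, w_4 = 4.5, d_4 = 5.5, h_4 = 9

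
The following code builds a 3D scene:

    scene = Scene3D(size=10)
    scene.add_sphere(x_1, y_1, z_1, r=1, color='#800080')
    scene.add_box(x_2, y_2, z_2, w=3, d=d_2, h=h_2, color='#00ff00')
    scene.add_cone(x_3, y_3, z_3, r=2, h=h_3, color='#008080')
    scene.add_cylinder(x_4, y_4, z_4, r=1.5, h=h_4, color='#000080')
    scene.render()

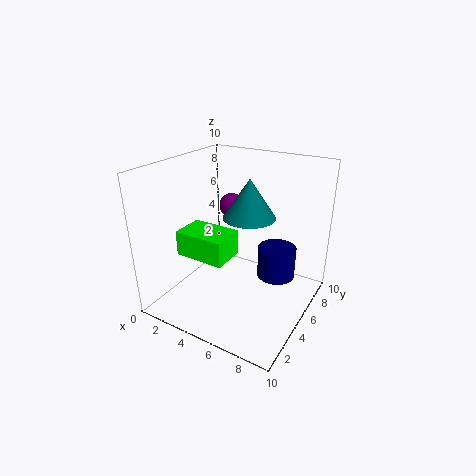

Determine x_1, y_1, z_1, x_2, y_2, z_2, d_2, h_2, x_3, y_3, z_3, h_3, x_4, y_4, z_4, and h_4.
x_1 = 2; y_1 = 9; z_1 = 5.5; x_2 = 3.5; y_2 = 0.5; z_2 = 5.5; d_2 = 2; h_2 = 1.5; x_3 = 4.5; y_3 = 7.5; z_3 = 5.5; h_3 = 3; x_4 = 6.5; y_4 = 8.5; z_4 = 0.5; h_4 = 2.5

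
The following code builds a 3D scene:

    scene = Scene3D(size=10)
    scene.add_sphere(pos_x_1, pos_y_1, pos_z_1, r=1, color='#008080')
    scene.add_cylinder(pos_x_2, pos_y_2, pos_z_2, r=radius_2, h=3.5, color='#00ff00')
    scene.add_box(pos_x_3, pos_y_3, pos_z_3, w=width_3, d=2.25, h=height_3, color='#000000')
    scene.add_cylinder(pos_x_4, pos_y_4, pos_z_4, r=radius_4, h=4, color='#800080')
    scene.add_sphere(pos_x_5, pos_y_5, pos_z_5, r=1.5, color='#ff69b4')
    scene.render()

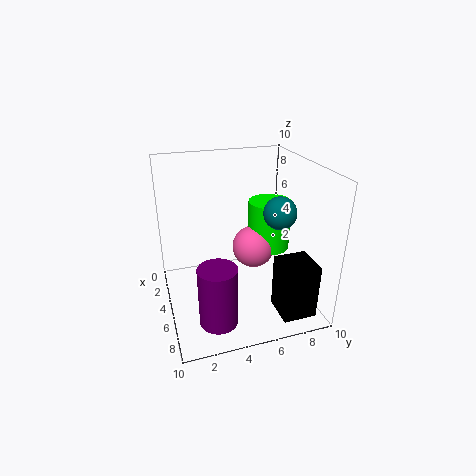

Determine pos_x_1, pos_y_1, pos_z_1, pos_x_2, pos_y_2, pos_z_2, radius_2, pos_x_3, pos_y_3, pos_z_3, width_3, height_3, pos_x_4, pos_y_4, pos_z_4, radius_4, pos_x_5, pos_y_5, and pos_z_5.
pos_x_1 = 7.75, pos_y_1 = 6.75, pos_z_1 = 7.75, pos_x_2 = 4.5, pos_y_2 = 7.5, pos_z_2 = 3.75, radius_2 = 1.5, pos_x_3 = 7.25, pos_y_3 = 6.75, pos_z_3 = 0.75, width_3 = 2.25, height_3 = 3.75, pos_x_4 = 8, pos_y_4 = 2.75, pos_z_4 = 0.75, radius_4 = 1.25, pos_x_5 = 4.75, pos_y_5 = 6.25, pos_z_5 = 4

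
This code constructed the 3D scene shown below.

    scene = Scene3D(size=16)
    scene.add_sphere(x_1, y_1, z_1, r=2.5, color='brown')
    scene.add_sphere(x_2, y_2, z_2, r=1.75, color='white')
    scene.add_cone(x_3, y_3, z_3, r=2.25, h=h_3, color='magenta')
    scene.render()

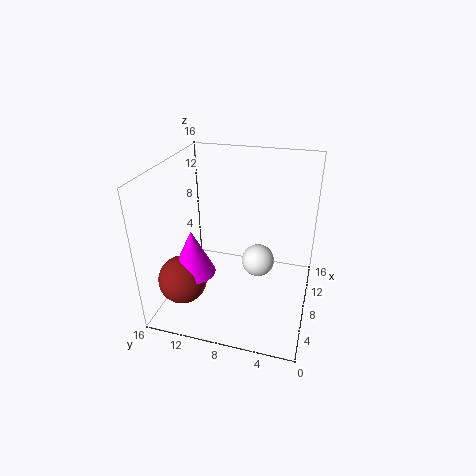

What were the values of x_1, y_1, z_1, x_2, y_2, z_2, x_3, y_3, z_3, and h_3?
x_1 = 2.75; y_1 = 12.5; z_1 = 5.25; x_2 = 7.25; y_2 = 5.5; z_2 = 6; x_3 = 3.5; y_3 = 11.5; z_3 = 6; h_3 = 4.75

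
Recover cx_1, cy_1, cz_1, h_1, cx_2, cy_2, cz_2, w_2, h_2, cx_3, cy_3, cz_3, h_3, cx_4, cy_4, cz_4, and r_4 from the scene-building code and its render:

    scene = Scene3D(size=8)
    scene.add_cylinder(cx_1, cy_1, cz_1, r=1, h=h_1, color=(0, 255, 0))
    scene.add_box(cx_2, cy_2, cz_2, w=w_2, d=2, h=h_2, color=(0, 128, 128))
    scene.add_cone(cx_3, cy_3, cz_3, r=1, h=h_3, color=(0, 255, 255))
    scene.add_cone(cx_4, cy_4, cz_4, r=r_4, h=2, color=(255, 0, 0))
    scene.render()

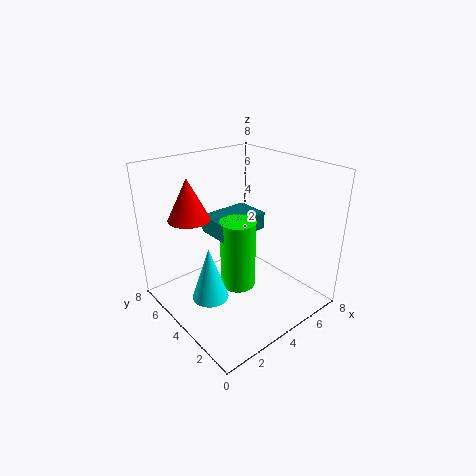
cx_1 = 4, cy_1 = 4, cz_1 = 1, h_1 = 4, cx_2 = 3, cy_2 = 4, cz_2 = 4, w_2 = 3, h_2 = 1, cx_3 = 2, cy_3 = 4, cz_3 = 1, h_3 = 3, cx_4 = 1, cy_4 = 4, cz_4 = 6, r_4 = 1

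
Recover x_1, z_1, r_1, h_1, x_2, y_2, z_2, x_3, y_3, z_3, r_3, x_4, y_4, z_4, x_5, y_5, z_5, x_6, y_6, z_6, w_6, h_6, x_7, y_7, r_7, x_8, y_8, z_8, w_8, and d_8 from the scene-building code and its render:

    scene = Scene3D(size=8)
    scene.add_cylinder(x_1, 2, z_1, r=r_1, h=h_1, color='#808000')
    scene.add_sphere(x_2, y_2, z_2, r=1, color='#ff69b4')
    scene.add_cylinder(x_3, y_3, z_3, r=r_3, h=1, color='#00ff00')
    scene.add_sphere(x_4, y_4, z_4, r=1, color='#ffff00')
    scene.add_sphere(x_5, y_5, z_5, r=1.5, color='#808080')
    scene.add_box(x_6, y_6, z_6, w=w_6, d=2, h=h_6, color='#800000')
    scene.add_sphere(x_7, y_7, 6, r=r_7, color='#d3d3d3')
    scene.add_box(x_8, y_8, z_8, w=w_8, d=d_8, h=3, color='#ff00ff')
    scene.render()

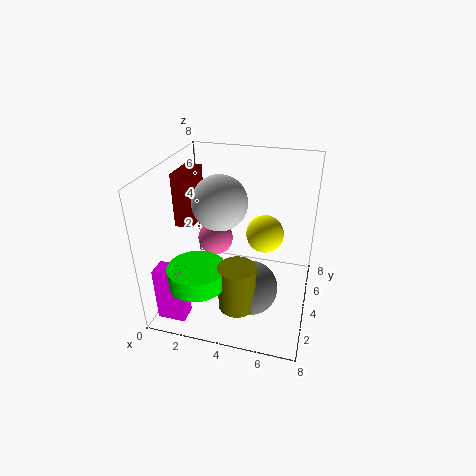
x_1 = 4.5, z_1 = 1, r_1 = 1, h_1 = 2.5, x_2 = 2.5, y_2 = 4.5, z_2 = 3.5, x_3 = 2.5, y_3 = 1.5, z_3 = 2.5, r_3 = 1.5, x_4 = 5.5, y_4 = 4, z_4 = 4.5, x_5 = 5, y_5 = 3, z_5 = 1.5, x_6 = 0.5, y_6 = 3.5, z_6 = 4.5, w_6 = 1, h_6 = 3, x_7 = 3, y_7 = 4, r_7 = 1.5, x_8 = 0.5, y_8 = 0.5, z_8 = 0.5, w_8 = 1.5, d_8 = 1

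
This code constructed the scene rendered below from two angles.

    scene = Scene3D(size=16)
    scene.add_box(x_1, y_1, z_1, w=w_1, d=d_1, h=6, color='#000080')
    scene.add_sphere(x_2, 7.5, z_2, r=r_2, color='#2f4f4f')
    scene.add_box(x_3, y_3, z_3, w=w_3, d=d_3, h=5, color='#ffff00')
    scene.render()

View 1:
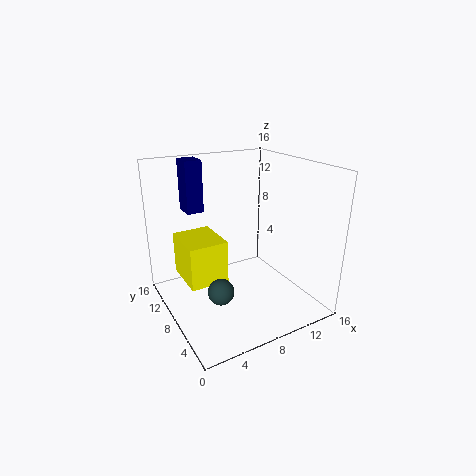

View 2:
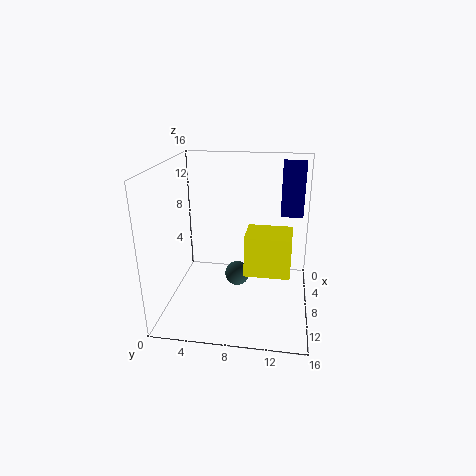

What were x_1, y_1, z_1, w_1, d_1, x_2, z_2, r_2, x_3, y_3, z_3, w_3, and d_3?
x_1 = 4, y_1 = 12.5, z_1 = 10, w_1 = 2, d_1 = 2.5, x_2 = 5.5, z_2 = 2, r_2 = 1.5, x_3 = 2.5, y_3 = 8.5, z_3 = 2.5, w_3 = 4.5, d_3 = 5.5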